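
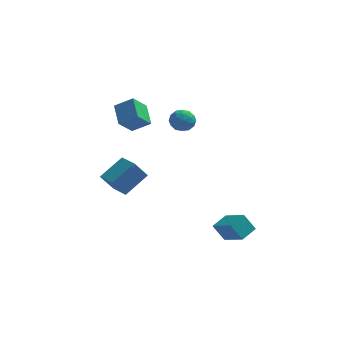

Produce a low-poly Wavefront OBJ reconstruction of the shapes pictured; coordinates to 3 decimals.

v 3.237 -3.315 -2.475
v 3.913 -2.422 -2.137
v 2.135 -2.139 -3.383
v 2.811 -1.246 -3.046
v 3.929 -3.454 -3.494
v 4.605 -2.561 -3.157
v 2.827 -2.278 -4.403
v 3.503 -1.385 -4.065
v -4.18 1.962 -2.795
v -2.992 3.101 -1.73
v -5.08 3.136 -3.046
v -3.892 4.274 -1.981
v -3.428 2.286 -3.979
v -2.24 3.424 -2.914
v -4.328 3.459 -4.23
v -3.14 4.598 -3.165
v -3.764 2.079 2.254
v -4.193 3.388 3.008
v -3.084 2.907 1.204
v -3.513 4.216 1.957
v -2.627 2.044 2.963
v -3.056 3.353 3.716
v -1.947 2.872 1.912
v -2.376 4.181 2.666
v -0.438 2.166 2.912
v 0.271 2.254 3.335
v -0.211 0.846 2.805
v 0.498 0.934 3.228
v -0.23 1.038 3.613
v -0.371 1.854 3.679
v 0.431 1.246 2.461
v 0.29 2.062 2.527
v 0.808 1.685 3.056
v 0.4 1.557 3.768
v -0.34 1.543 2.372
v -0.748 1.415 3.084
v -0.104 2.326 3.133
v 0.164 0.774 3.007
v -0.265 0.835 3.233
v 0.152 0.887 3.482
v -0.481 2.091 3.335
v -0.064 2.143 3.584
v -0.358 1.428 3.747
v 0.124 0.957 2.556
v 0.541 1.009 2.805
v -0.092 2.213 2.658
v 0.325 2.265 2.907
v 0.418 1.672 2.393
v 0.629 2.043 3.218
v 0.763 1.267 3.154
v 0.723 1.451 2.704
v 0.64 1.93 2.743
v 0.389 1.968 3.636
v 0.523 1.192 3.573
v 0.095 1.253 3.799
v 0.012 1.733 3.838
v 0.705 1.633 3.472
v -0.463 1.908 2.567
v -0.329 1.132 2.504
v 0.048 1.367 2.302
v -0.035 1.847 2.341
v -0.703 1.833 2.986
v -0.569 1.057 2.922
v -0.58 1.17 3.397
v -0.663 1.649 3.436
v -0.645 1.467 2.668
f 2 4 1
f 5 2 1
f 1 4 3
f 3 5 1
f 2 8 4
f 6 2 5
f 6 8 2
f 4 8 3
f 7 5 3
f 3 8 7
f 7 6 5
f 8 6 7
f 10 12 9
f 13 10 9
f 9 12 11
f 11 13 9
f 10 16 12
f 14 10 13
f 14 16 10
f 12 16 11
f 15 13 11
f 11 16 15
f 15 14 13
f 16 14 15
f 18 20 17
f 21 18 17
f 17 20 19
f 19 21 17
f 18 24 20
f 22 18 21
f 22 24 18
f 20 24 19
f 23 21 19
f 19 24 23
f 23 22 21
f 24 22 23
f 25 62 41
f 62 36 65
f 41 65 30
f 62 65 41
f 25 41 37
f 41 30 42
f 37 42 26
f 41 42 37
f 25 37 46
f 37 26 47
f 46 47 32
f 37 47 46
f 25 46 58
f 46 32 61
f 58 61 35
f 46 61 58
f 25 58 62
f 58 35 66
f 62 66 36
f 58 66 62
f 26 42 53
f 42 30 56
f 53 56 34
f 42 56 53
f 30 65 43
f 65 36 64
f 43 64 29
f 65 64 43
f 36 66 63
f 66 35 59
f 63 59 27
f 66 59 63
f 35 61 60
f 61 32 48
f 60 48 31
f 61 48 60
f 32 47 52
f 47 26 49
f 52 49 33
f 47 49 52
f 28 54 40
f 54 34 55
f 40 55 29
f 54 55 40
f 28 40 38
f 40 29 39
f 38 39 27
f 40 39 38
f 28 38 45
f 38 27 44
f 45 44 31
f 38 44 45
f 28 45 50
f 45 31 51
f 50 51 33
f 45 51 50
f 28 50 54
f 50 33 57
f 54 57 34
f 50 57 54
f 29 55 43
f 55 34 56
f 43 56 30
f 55 56 43
f 27 39 63
f 39 29 64
f 63 64 36
f 39 64 63
f 31 44 60
f 44 27 59
f 60 59 35
f 44 59 60
f 33 51 52
f 51 31 48
f 52 48 32
f 51 48 52
f 34 57 53
f 57 33 49
f 53 49 26
f 57 49 53



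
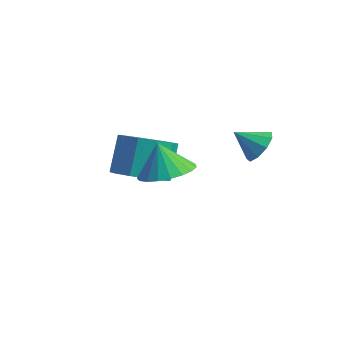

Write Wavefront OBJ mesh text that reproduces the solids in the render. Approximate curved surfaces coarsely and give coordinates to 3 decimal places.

v 0.297 -1.249 -2.979
v 1.031 -1.733 -2.388
v 0.697 -0.775 -1.189
v -0.037 -0.291 -1.781
v 1.32 -1.237 -2.703
v 0.987 -0.28 -1.505
v 1.219 -0.746 -3.125
v 0.885 0.212 -1.926
v 0.765 -0.446 -3.49
v 0.431 0.511 -2.292
v 0.132 -0.454 -3.661
v -0.202 0.504 -2.462
v -0.437 -0.765 -3.571
v -0.771 0.193 -2.372
v -0.727 -1.26 -3.255
v -1.06 -0.303 -2.057
v -0.625 -1.752 -2.834
v -0.959 -0.794 -1.635
v -0.171 -2.051 -2.468
v -0.505 -1.094 -1.27
v 0.462 -2.044 -2.298
v 0.128 -1.086 -1.099
v 2.23 -2.372 -0.967
v 3.075 -2.68 -0.487
v 1.69 -2.148 0.127
v 3.148 -2.265 -0.536
v 3.062 -1.868 -0.66
v 2.832 -1.559 -0.837
v 2.498 -1.39 -1.036
v 2.117 -1.391 -1.223
v 1.756 -1.562 -1.366
v 1.477 -1.872 -1.44
v 1.328 -2.269 -1.433
v 1.335 -2.684 -1.344
v 1.497 -3.045 -1.191
v 1.785 -3.289 -0.998
v 2.15 -3.375 -0.801
v 2.529 -3.288 -0.632
v 2.857 -3.042 -0.521
v 4.12 0.334 -0.604
v 4.526 0.45 -0.034
v 3.32 -0.054 0.044
v 4.258 0.843 -0.129
v 3.925 0.998 -0.447
v 3.683 0.842 -0.838
v 3.646 0.449 -1.12
v 3.83 0.001 -1.16
v 4.15 -0.291 -0.941
v 4.456 -0.29 -0.563
v 4.604 0.002 -0.205
f 2 1 5
f 2 5 3
f 3 5 6
f 3 6 4
f 5 1 7
f 5 7 6
f 6 7 8
f 6 8 4
f 7 1 9
f 7 9 8
f 8 9 10
f 8 10 4
f 9 1 11
f 9 11 10
f 10 11 12
f 10 12 4
f 11 1 13
f 11 13 12
f 12 13 14
f 12 14 4
f 13 1 15
f 13 15 14
f 14 15 16
f 14 16 4
f 15 1 17
f 15 17 16
f 16 17 18
f 16 18 4
f 17 1 19
f 17 19 18
f 18 19 20
f 18 20 4
f 19 1 21
f 19 21 20
f 20 21 22
f 20 22 4
f 21 1 2
f 21 2 22
f 22 2 3
f 22 3 4
f 24 23 26
f 24 26 25
f 26 23 27
f 26 27 25
f 27 23 28
f 27 28 25
f 28 23 29
f 28 29 25
f 29 23 30
f 29 30 25
f 30 23 31
f 30 31 25
f 31 23 32
f 31 32 25
f 32 23 33
f 32 33 25
f 33 23 34
f 33 34 25
f 34 23 35
f 34 35 25
f 35 23 36
f 35 36 25
f 36 23 37
f 36 37 25
f 37 23 38
f 37 38 25
f 38 23 39
f 38 39 25
f 39 23 24
f 39 24 25
f 41 40 43
f 41 43 42
f 43 40 44
f 43 44 42
f 44 40 45
f 44 45 42
f 45 40 46
f 45 46 42
f 46 40 47
f 46 47 42
f 47 40 48
f 47 48 42
f 48 40 49
f 48 49 42
f 49 40 50
f 49 50 42
f 50 40 41
f 50 41 42



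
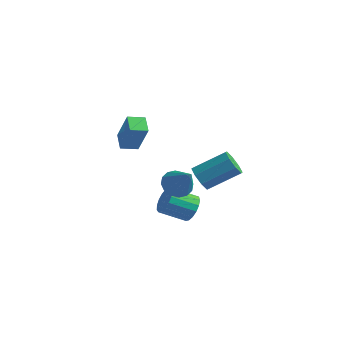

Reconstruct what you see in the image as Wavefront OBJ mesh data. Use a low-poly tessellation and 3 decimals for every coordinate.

v 2.242 0.315 -3.838
v 2.767 0.118 -3.325
v 1.803 -0.692 -2.649
v 1.278 -0.495 -3.162
v 2.616 0.417 -3.184
v 1.651 -0.393 -2.508
v 2.378 0.692 -3.193
v 1.413 -0.118 -2.516
v 2.11 0.881 -3.349
v 1.145 0.071 -2.673
v 1.872 0.941 -3.618
v 0.907 0.131 -2.941
v 1.719 0.857 -3.937
v 0.754 0.047 -3.26
v 1.685 0.649 -4.233
v 0.721 -0.162 -3.557
v 1.78 0.364 -4.439
v 0.815 -0.446 -3.763
v 1.98 0.068 -4.508
v 1.016 -0.742 -3.831
v 2.241 -0.171 -4.422
v 1.276 -0.981 -3.746
v 2.502 -0.299 -4.204
v 1.537 -1.109 -3.527
v 2.703 -0.286 -3.901
v 1.738 -1.096 -3.225
v 2.799 -0.136 -3.584
v 1.834 -0.946 -2.908
v 0.755 3.163 -3.907
v 1.367 2.863 -4.286
v 2.537 4.017 -3.313
v 1.925 4.317 -2.933
v 1.134 3.335 -4.566
v 2.304 4.49 -3.593
v 0.679 3.707 -4.46
v 1.849 4.861 -3.487
v 0.268 3.76 -4.03
v 1.438 4.914 -3.056
v 0.143 3.463 -3.527
v 1.313 4.617 -2.554
v 0.376 2.99 -3.247
v 1.546 4.145 -2.274
v 0.831 2.619 -3.353
v 2.001 3.773 -2.38
v 1.242 2.566 -3.784
v 2.412 3.72 -2.81
v -1.812 0.277 -1.213
v -1.094 0.112 0.385
v -2.453 0.928 -0.859
v -1.736 0.763 0.74
v -1.244 0.937 -1.4
v -0.527 0.772 0.199
v -1.886 1.588 -1.045
v -1.168 1.423 0.553
v 3.126 -2.129 -0.489
v 3.535 -2.564 -0.975
v 4.174 -2.551 0.769
v 3.703 -2.202 -0.994
v 3.716 -1.822 -0.877
v 3.571 -1.523 -0.656
v 3.306 -1.387 -0.39
v 2.994 -1.45 -0.151
v 2.717 -1.695 -0.002
v 2.549 -2.056 0.016
v 2.537 -2.437 -0.101
v 2.682 -2.736 -0.321
v 2.946 -2.871 -0.587
v 3.258 -2.809 -0.826
f 2 1 5
f 2 5 3
f 3 5 6
f 3 6 4
f 5 1 7
f 5 7 6
f 6 7 8
f 6 8 4
f 7 1 9
f 7 9 8
f 8 9 10
f 8 10 4
f 9 1 11
f 9 11 10
f 10 11 12
f 10 12 4
f 11 1 13
f 11 13 12
f 12 13 14
f 12 14 4
f 13 1 15
f 13 15 14
f 14 15 16
f 14 16 4
f 15 1 17
f 15 17 16
f 16 17 18
f 16 18 4
f 17 1 19
f 17 19 18
f 18 19 20
f 18 20 4
f 19 1 21
f 19 21 20
f 20 21 22
f 20 22 4
f 21 1 23
f 21 23 22
f 22 23 24
f 22 24 4
f 23 1 25
f 23 25 24
f 24 25 26
f 24 26 4
f 25 1 27
f 25 27 26
f 26 27 28
f 26 28 4
f 27 1 2
f 27 2 28
f 28 2 3
f 28 3 4
f 30 29 33
f 30 33 31
f 31 33 34
f 31 34 32
f 33 29 35
f 33 35 34
f 34 35 36
f 34 36 32
f 35 29 37
f 35 37 36
f 36 37 38
f 36 38 32
f 37 29 39
f 37 39 38
f 38 39 40
f 38 40 32
f 39 29 41
f 39 41 40
f 40 41 42
f 40 42 32
f 41 29 43
f 41 43 42
f 42 43 44
f 42 44 32
f 43 29 45
f 43 45 44
f 44 45 46
f 44 46 32
f 45 29 30
f 45 30 46
f 46 30 31
f 46 31 32
f 48 50 47
f 51 48 47
f 47 50 49
f 49 51 47
f 48 54 50
f 52 48 51
f 52 54 48
f 50 54 49
f 53 51 49
f 49 54 53
f 53 52 51
f 54 52 53
f 56 55 58
f 56 58 57
f 58 55 59
f 58 59 57
f 59 55 60
f 59 60 57
f 60 55 61
f 60 61 57
f 61 55 62
f 61 62 57
f 62 55 63
f 62 63 57
f 63 55 64
f 63 64 57
f 64 55 65
f 64 65 57
f 65 55 66
f 65 66 57
f 66 55 67
f 66 67 57
f 67 55 68
f 67 68 57
f 68 55 56
f 68 56 57



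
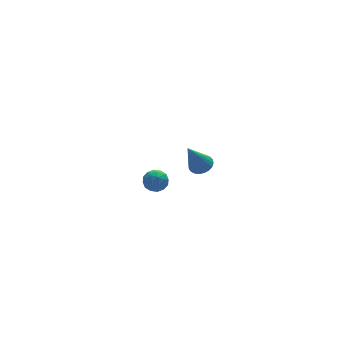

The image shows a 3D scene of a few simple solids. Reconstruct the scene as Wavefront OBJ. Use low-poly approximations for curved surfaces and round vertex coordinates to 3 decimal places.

v 0.407 -3.277 3.07
v 0.962 -3.158 3.365
v -0.407 -3.543 4.71
v 0.864 -2.929 3.353
v 0.695 -2.753 3.298
v 0.483 -2.657 3.208
v 0.259 -2.655 3.097
v 0.058 -2.748 2.982
v -0.09 -2.922 2.881
v -0.163 -3.149 2.808
v -0.148 -3.396 2.775
v -0.049 -3.625 2.787
v 0.119 -3.801 2.842
v 0.331 -3.898 2.932
v 0.555 -3.9 3.043
v 0.756 -3.807 3.158
v 0.904 -3.633 3.259
v 0.977 -3.406 3.332
v 0.405 3.61 -2.627
v 1.013 3.65 -3.04
v 0.267 2.47 -2.94
v 0.875 2.51 -3.353
v 0.926 2.539 -2.62
v 1.011 3.244 -2.426
v 0.269 2.876 -3.554
v 0.354 3.581 -3.36
v 0.929 3.196 -3.613
v 1.335 2.989 -3.036
v -0.055 3.131 -2.944
v 0.351 2.924 -2.367
v 0.721 3.73 -2.806
v 0.559 2.39 -3.174
v 0.589 2.407 -2.743
v 0.946 2.431 -2.986
v 0.72 3.492 -2.445
v 1.077 3.515 -2.688
v 1.026 2.862 -2.441
v 0.203 2.605 -3.292
v 0.56 2.628 -3.535
v 0.334 3.689 -2.994
v 0.691 3.713 -3.237
v 0.254 3.258 -3.539
v 1.029 3.487 -3.385
v 0.948 2.817 -3.57
v 0.591 3.032 -3.688
v 0.641 3.446 -3.574
v 1.268 3.365 -3.046
v 1.187 2.695 -3.23
v 1.217 2.712 -2.799
v 1.267 3.126 -2.685
v 1.218 3.098 -3.383
v 0.093 3.425 -2.75
v 0.012 2.755 -2.934
v 0.013 2.994 -3.295
v 0.063 3.408 -3.181
v 0.332 3.303 -2.41
v 0.251 2.633 -2.595
v 0.639 2.674 -2.406
v 0.689 3.088 -2.292
v 0.062 3.022 -2.597
f 2 1 4
f 2 4 3
f 4 1 5
f 4 5 3
f 5 1 6
f 5 6 3
f 6 1 7
f 6 7 3
f 7 1 8
f 7 8 3
f 8 1 9
f 8 9 3
f 9 1 10
f 9 10 3
f 10 1 11
f 10 11 3
f 11 1 12
f 11 12 3
f 12 1 13
f 12 13 3
f 13 1 14
f 13 14 3
f 14 1 15
f 14 15 3
f 15 1 16
f 15 16 3
f 16 1 17
f 16 17 3
f 17 1 18
f 17 18 3
f 18 1 2
f 18 2 3
f 19 56 35
f 56 30 59
f 35 59 24
f 56 59 35
f 19 35 31
f 35 24 36
f 31 36 20
f 35 36 31
f 19 31 40
f 31 20 41
f 40 41 26
f 31 41 40
f 19 40 52
f 40 26 55
f 52 55 29
f 40 55 52
f 19 52 56
f 52 29 60
f 56 60 30
f 52 60 56
f 20 36 47
f 36 24 50
f 47 50 28
f 36 50 47
f 24 59 37
f 59 30 58
f 37 58 23
f 59 58 37
f 30 60 57
f 60 29 53
f 57 53 21
f 60 53 57
f 29 55 54
f 55 26 42
f 54 42 25
f 55 42 54
f 26 41 46
f 41 20 43
f 46 43 27
f 41 43 46
f 22 48 34
f 48 28 49
f 34 49 23
f 48 49 34
f 22 34 32
f 34 23 33
f 32 33 21
f 34 33 32
f 22 32 39
f 32 21 38
f 39 38 25
f 32 38 39
f 22 39 44
f 39 25 45
f 44 45 27
f 39 45 44
f 22 44 48
f 44 27 51
f 48 51 28
f 44 51 48
f 23 49 37
f 49 28 50
f 37 50 24
f 49 50 37
f 21 33 57
f 33 23 58
f 57 58 30
f 33 58 57
f 25 38 54
f 38 21 53
f 54 53 29
f 38 53 54
f 27 45 46
f 45 25 42
f 46 42 26
f 45 42 46
f 28 51 47
f 51 27 43
f 47 43 20
f 51 43 47



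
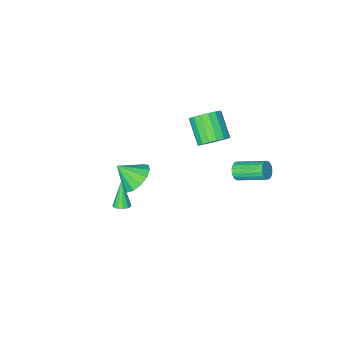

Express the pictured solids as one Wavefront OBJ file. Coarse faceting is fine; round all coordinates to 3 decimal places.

v -3.436 2.361 -2.619
v -3.048 2.402 -2.15
v -4.137 3.82 -1.372
v -4.524 3.779 -1.841
v -2.945 2.578 -2.328
v -4.034 3.997 -1.551
v -2.94 2.712 -2.565
v -4.029 4.13 -1.788
v -3.032 2.776 -2.812
v -4.121 4.195 -2.035
v -3.205 2.758 -3.02
v -4.294 4.176 -2.243
v -3.423 2.661 -3.149
v -4.512 4.08 -2.372
v -3.644 2.505 -3.173
v -4.733 3.923 -2.396
v -3.823 2.32 -3.088
v -4.912 3.738 -2.31
v -3.926 2.143 -2.909
v -5.015 3.562 -2.132
v -3.931 2.01 -2.672
v -5.02 3.428 -1.895
v -3.839 1.945 -2.425
v -4.928 3.364 -1.648
v -3.666 1.964 -2.217
v -4.755 3.382 -1.44
v -3.448 2.06 -2.088
v -4.537 3.479 -1.311
v -3.227 2.217 -2.064
v -4.316 3.635 -1.287
v 3.944 2.027 -1.889
v 4.384 1.749 -1.896
v 3.516 1.313 -0.351
v 4.447 2.001 -1.761
v 4.352 2.262 -1.667
v 4.126 2.448 -1.644
v 3.843 2.5 -1.698
v 3.592 2.402 -1.813
v 3.453 2.186 -1.953
v 3.47 1.918 -2.072
v 3.637 1.686 -2.133
v 3.902 1.562 -2.117
v 4.18 1.585 -2.029
v 1.878 0.151 -2.271
v 2.683 0.059 -3.001
v 2.722 -0.571 -1.249
v 2.777 0.589 -2.705
v 2.586 0.979 -2.271
v 2.17 1.107 -1.838
v 1.662 0.931 -1.542
v 1.222 0.508 -1.478
v 0.99 -0.029 -1.666
v 1.04 -0.509 -2.046
v 1.356 -0.779 -2.497
v 1.838 -0.754 -2.878
v 2.333 -0.442 -3.065
v -3.649 -0.376 -2.388
v -2.768 -0.231 -1.983
v -3.071 -1.68 -0.807
v -3.951 -1.824 -1.212
v -3.055 0.037 -1.726
v -3.358 -1.412 -0.551
v -3.478 0.211 -1.621
v -3.781 -1.238 -0.446
v -3.94 0.25 -1.692
v -4.243 -1.199 -0.516
v -4.336 0.146 -1.922
v -4.638 -1.303 -0.746
v -4.574 -0.078 -2.259
v -4.876 -1.527 -1.083
v -4.6 -0.37 -2.625
v -4.902 -1.818 -1.449
v -4.408 -0.663 -2.937
v -4.71 -2.112 -1.761
v -4.042 -0.89 -3.123
v -4.345 -2.339 -1.948
v -3.587 -1 -3.141
v -3.889 -2.448 -1.965
v -3.145 -0.966 -2.986
v -3.447 -2.415 -1.811
v -2.819 -0.797 -2.694
v -3.121 -2.246 -1.519
v -2.683 -0.532 -2.332
v -2.985 -1.981 -1.157
f 2 1 5
f 2 5 3
f 3 5 6
f 3 6 4
f 5 1 7
f 5 7 6
f 6 7 8
f 6 8 4
f 7 1 9
f 7 9 8
f 8 9 10
f 8 10 4
f 9 1 11
f 9 11 10
f 10 11 12
f 10 12 4
f 11 1 13
f 11 13 12
f 12 13 14
f 12 14 4
f 13 1 15
f 13 15 14
f 14 15 16
f 14 16 4
f 15 1 17
f 15 17 16
f 16 17 18
f 16 18 4
f 17 1 19
f 17 19 18
f 18 19 20
f 18 20 4
f 19 1 21
f 19 21 20
f 20 21 22
f 20 22 4
f 21 1 23
f 21 23 22
f 22 23 24
f 22 24 4
f 23 1 25
f 23 25 24
f 24 25 26
f 24 26 4
f 25 1 27
f 25 27 26
f 26 27 28
f 26 28 4
f 27 1 29
f 27 29 28
f 28 29 30
f 28 30 4
f 29 1 2
f 29 2 30
f 30 2 3
f 30 3 4
f 32 31 34
f 32 34 33
f 34 31 35
f 34 35 33
f 35 31 36
f 35 36 33
f 36 31 37
f 36 37 33
f 37 31 38
f 37 38 33
f 38 31 39
f 38 39 33
f 39 31 40
f 39 40 33
f 40 31 41
f 40 41 33
f 41 31 42
f 41 42 33
f 42 31 43
f 42 43 33
f 43 31 32
f 43 32 33
f 45 44 47
f 45 47 46
f 47 44 48
f 47 48 46
f 48 44 49
f 48 49 46
f 49 44 50
f 49 50 46
f 50 44 51
f 50 51 46
f 51 44 52
f 51 52 46
f 52 44 53
f 52 53 46
f 53 44 54
f 53 54 46
f 54 44 55
f 54 55 46
f 55 44 56
f 55 56 46
f 56 44 45
f 56 45 46
f 58 57 61
f 58 61 59
f 59 61 62
f 59 62 60
f 61 57 63
f 61 63 62
f 62 63 64
f 62 64 60
f 63 57 65
f 63 65 64
f 64 65 66
f 64 66 60
f 65 57 67
f 65 67 66
f 66 67 68
f 66 68 60
f 67 57 69
f 67 69 68
f 68 69 70
f 68 70 60
f 69 57 71
f 69 71 70
f 70 71 72
f 70 72 60
f 71 57 73
f 71 73 72
f 72 73 74
f 72 74 60
f 73 57 75
f 73 75 74
f 74 75 76
f 74 76 60
f 75 57 77
f 75 77 76
f 76 77 78
f 76 78 60
f 77 57 79
f 77 79 78
f 78 79 80
f 78 80 60
f 79 57 81
f 79 81 80
f 80 81 82
f 80 82 60
f 81 57 83
f 81 83 82
f 82 83 84
f 82 84 60
f 83 57 58
f 83 58 84
f 84 58 59
f 84 59 60



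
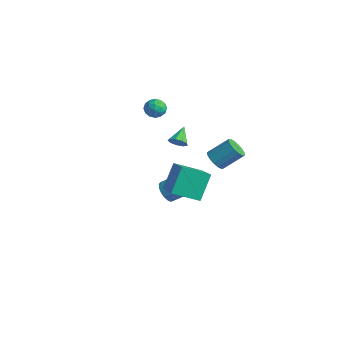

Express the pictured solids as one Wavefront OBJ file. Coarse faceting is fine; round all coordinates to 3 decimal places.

v -0.215 -0.357 -2.01
v 0.407 -0.504 -2.458
v 1.556 0.749 -1.278
v 0.935 0.897 -0.83
v 0.248 -0.207 -2.62
v 1.397 1.046 -1.439
v -0.016 0.056 -2.642
v 1.133 1.309 -1.461
v -0.326 0.224 -2.519
v 0.823 1.478 -1.338
v -0.61 0.259 -2.28
v 0.539 1.513 -1.099
v -0.804 0.153 -1.978
v 0.345 1.407 -0.798
v -0.862 -0.069 -1.685
v 0.287 1.184 -0.504
v -0.773 -0.358 -1.466
v 0.376 0.896 -0.285
v -0.555 -0.646 -1.371
v 0.594 0.607 -0.191
v -0.26 -0.868 -1.423
v 0.889 0.385 -0.243
v 0.046 -0.973 -1.61
v 1.195 0.28 -0.429
v 0.293 -0.937 -1.888
v 1.442 0.317 -0.707
v 0.423 -0.767 -2.194
v 1.572 0.486 -1.014
v -2.173 2.104 0.216
v -1.772 2.533 -0.039
v -2.727 3.056 0.944
v -2.136 2.506 -0.281
v -2.518 2.291 -0.29
v -2.738 1.989 -0.063
v -2.694 1.741 0.295
v -2.406 1.662 0.616
v -2.009 1.791 0.749
v -1.689 2.066 0.633
v -1.596 2.359 0.322
v 2.753 -2.969 1.274
v 2.377 -1.895 2.77
v 3.723 -1.662 0.579
v 3.347 -0.588 2.075
v 4.393 -3.692 2.205
v 4.017 -2.618 3.701
v 5.363 -2.385 1.51
v 4.987 -1.311 3.006
v 1.735 1.757 0.959
v 2.257 1.933 0.45
v 2.907 3.019 1.492
v 2.385 2.843 2.001
v 1.962 2.177 0.38
v 2.612 3.263 1.423
v 1.607 2.307 0.465
v 2.257 3.393 1.508
v 1.286 2.291 0.683
v 1.936 3.377 1.726
v 1.085 2.131 0.974
v 1.735 3.217 2.017
v 1.058 1.871 1.262
v 1.709 2.957 2.304
v 1.213 1.581 1.468
v 1.863 2.667 2.51
v 1.508 1.337 1.537
v 2.158 2.423 2.58
v 1.863 1.207 1.452
v 2.513 2.293 2.495
v 2.184 1.223 1.234
v 2.834 2.309 2.277
v 2.385 1.383 0.943
v 3.035 2.469 1.986
v 2.411 1.643 0.656
v 3.062 2.729 1.698
v -3.388 1.763 2.073
v -3.076 1.506 2.7
v -4.464 1.794 2.62
v -4.152 1.537 3.247
v -3.995 2.227 3.008
v -3.33 2.207 2.67
v -4.21 1.093 2.65
v -3.545 1.073 2.312
v -3.584 1.092 3.057
v -3.451 1.792 3.278
v -4.089 1.508 2.042
v -3.956 2.208 2.263
v -3.137 1.631 2.338
v -4.403 1.669 2.982
v -4.31 2.074 2.841
v -4.127 1.923 3.21
v -3.286 2.044 2.32
v -3.103 1.893 2.689
v -3.644 2.316 2.87
v -4.437 1.407 2.631
v -4.254 1.256 3
v -3.413 1.377 2.11
v -3.23 1.226 2.479
v -3.896 0.984 2.45
v -3.253 1.237 2.917
v -3.886 1.256 3.239
v -3.92 0.994 2.888
v -3.529 0.983 2.689
v -3.175 1.649 3.047
v -3.808 1.667 3.369
v -3.715 2.073 3.228
v -3.324 2.061 3.029
v -3.474 1.405 3.257
v -3.732 1.633 1.951
v -4.365 1.651 2.273
v -4.216 1.239 2.291
v -3.825 1.227 2.092
v -3.654 2.044 2.081
v -4.287 2.063 2.403
v -4.011 2.317 2.631
v -3.62 2.306 2.432
v -4.066 1.895 2.063
f 2 1 5
f 2 5 3
f 3 5 6
f 3 6 4
f 5 1 7
f 5 7 6
f 6 7 8
f 6 8 4
f 7 1 9
f 7 9 8
f 8 9 10
f 8 10 4
f 9 1 11
f 9 11 10
f 10 11 12
f 10 12 4
f 11 1 13
f 11 13 12
f 12 13 14
f 12 14 4
f 13 1 15
f 13 15 14
f 14 15 16
f 14 16 4
f 15 1 17
f 15 17 16
f 16 17 18
f 16 18 4
f 17 1 19
f 17 19 18
f 18 19 20
f 18 20 4
f 19 1 21
f 19 21 20
f 20 21 22
f 20 22 4
f 21 1 23
f 21 23 22
f 22 23 24
f 22 24 4
f 23 1 25
f 23 25 24
f 24 25 26
f 24 26 4
f 25 1 27
f 25 27 26
f 26 27 28
f 26 28 4
f 27 1 2
f 27 2 28
f 28 2 3
f 28 3 4
f 30 29 32
f 30 32 31
f 32 29 33
f 32 33 31
f 33 29 34
f 33 34 31
f 34 29 35
f 34 35 31
f 35 29 36
f 35 36 31
f 36 29 37
f 36 37 31
f 37 29 38
f 37 38 31
f 38 29 39
f 38 39 31
f 39 29 30
f 39 30 31
f 41 43 40
f 44 41 40
f 40 43 42
f 42 44 40
f 41 47 43
f 45 41 44
f 45 47 41
f 43 47 42
f 46 44 42
f 42 47 46
f 46 45 44
f 47 45 46
f 49 48 52
f 49 52 50
f 50 52 53
f 50 53 51
f 52 48 54
f 52 54 53
f 53 54 55
f 53 55 51
f 54 48 56
f 54 56 55
f 55 56 57
f 55 57 51
f 56 48 58
f 56 58 57
f 57 58 59
f 57 59 51
f 58 48 60
f 58 60 59
f 59 60 61
f 59 61 51
f 60 48 62
f 60 62 61
f 61 62 63
f 61 63 51
f 62 48 64
f 62 64 63
f 63 64 65
f 63 65 51
f 64 48 66
f 64 66 65
f 65 66 67
f 65 67 51
f 66 48 68
f 66 68 67
f 67 68 69
f 67 69 51
f 68 48 70
f 68 70 69
f 69 70 71
f 69 71 51
f 70 48 72
f 70 72 71
f 71 72 73
f 71 73 51
f 72 48 49
f 72 49 73
f 73 49 50
f 73 50 51
f 74 111 90
f 111 85 114
f 90 114 79
f 111 114 90
f 74 90 86
f 90 79 91
f 86 91 75
f 90 91 86
f 74 86 95
f 86 75 96
f 95 96 81
f 86 96 95
f 74 95 107
f 95 81 110
f 107 110 84
f 95 110 107
f 74 107 111
f 107 84 115
f 111 115 85
f 107 115 111
f 75 91 102
f 91 79 105
f 102 105 83
f 91 105 102
f 79 114 92
f 114 85 113
f 92 113 78
f 114 113 92
f 85 115 112
f 115 84 108
f 112 108 76
f 115 108 112
f 84 110 109
f 110 81 97
f 109 97 80
f 110 97 109
f 81 96 101
f 96 75 98
f 101 98 82
f 96 98 101
f 77 103 89
f 103 83 104
f 89 104 78
f 103 104 89
f 77 89 87
f 89 78 88
f 87 88 76
f 89 88 87
f 77 87 94
f 87 76 93
f 94 93 80
f 87 93 94
f 77 94 99
f 94 80 100
f 99 100 82
f 94 100 99
f 77 99 103
f 99 82 106
f 103 106 83
f 99 106 103
f 78 104 92
f 104 83 105
f 92 105 79
f 104 105 92
f 76 88 112
f 88 78 113
f 112 113 85
f 88 113 112
f 80 93 109
f 93 76 108
f 109 108 84
f 93 108 109
f 82 100 101
f 100 80 97
f 101 97 81
f 100 97 101
f 83 106 102
f 106 82 98
f 102 98 75
f 106 98 102



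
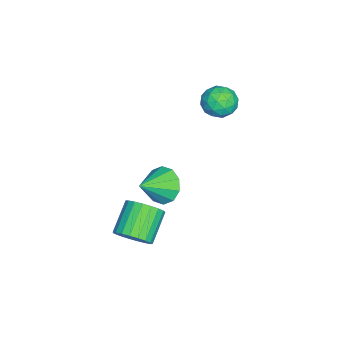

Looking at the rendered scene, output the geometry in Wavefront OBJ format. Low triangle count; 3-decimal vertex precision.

v 1.215 0.368 -0.944
v 1.924 0.565 -1.693
v 2.385 -0.468 -0.056
v 1.945 1.051 -1.264
v 1.688 1.276 -0.712
v 1.249 1.154 -0.25
v 0.798 0.732 -0.052
v 0.506 0.171 -0.195
v 0.485 -0.316 -0.625
v 0.742 -0.541 -1.176
v 1.181 -0.419 -1.639
v 1.632 0.003 -1.836
v -2.603 2.793 2.527
v -1.793 3.234 2.782
v -2.067 1.466 3.118
v -1.257 1.907 3.373
v -2.077 2.119 3.818
v -2.408 2.939 3.453
v -1.452 1.761 2.447
v -1.783 2.581 2.082
v -1.081 2.596 2.732
v -1.467 2.817 3.579
v -2.393 1.883 2.321
v -2.779 2.104 3.168
v -2.245 3.13 2.603
v -1.615 1.57 3.297
v -2.097 1.695 3.559
v -1.621 1.954 3.708
v -2.607 2.957 2.997
v -2.13 3.216 3.147
v -2.297 2.56 3.756
v -1.73 1.484 2.753
v -1.253 1.743 2.903
v -2.239 2.746 2.192
v -1.763 3.005 2.341
v -1.563 2.14 2.144
v -1.351 3.014 2.723
v -1.035 2.234 3.07
v -1.15 2.148 2.526
v -1.345 2.63 2.312
v -1.577 3.144 3.221
v -1.262 2.364 3.568
v -1.744 2.489 3.83
v -1.939 2.971 3.615
v -1.159 2.769 3.192
v -2.598 2.336 2.332
v -2.283 1.556 2.679
v -1.921 1.729 2.285
v -2.116 2.211 2.07
v -2.825 2.466 2.83
v -2.509 1.686 3.177
v -2.515 2.07 3.588
v -2.71 2.552 3.374
v -2.701 1.931 2.708
v 3.313 -0.577 -3.183
v 3.771 0.16 -2.729
v 2.306 0.415 -1.662
v 1.847 -0.323 -2.117
v 3.583 0.353 -3.034
v 2.118 0.608 -1.968
v 3.347 0.385 -3.365
v 1.882 0.64 -2.299
v 3.106 0.251 -3.665
v 1.641 0.505 -2.598
v 2.9 -0.027 -3.881
v 1.435 0.228 -2.815
v 2.766 -0.399 -3.977
v 1.301 -0.145 -2.91
v 2.726 -0.803 -3.935
v 1.261 -0.548 -2.869
v 2.788 -1.167 -3.764
v 1.322 -0.912 -2.697
v 2.94 -1.43 -3.492
v 1.475 -1.175 -2.425
v 3.157 -1.545 -3.166
v 1.692 -1.29 -2.1
v 3.4 -1.493 -2.844
v 1.935 -1.238 -1.777
v 3.629 -1.282 -2.58
v 2.164 -1.027 -1.514
v 3.803 -0.95 -2.421
v 2.338 -0.695 -1.354
v 3.892 -0.553 -2.393
v 2.427 -0.298 -1.327
v 3.881 -0.161 -2.502
v 2.416 0.094 -1.436
f 2 1 4
f 2 4 3
f 4 1 5
f 4 5 3
f 5 1 6
f 5 6 3
f 6 1 7
f 6 7 3
f 7 1 8
f 7 8 3
f 8 1 9
f 8 9 3
f 9 1 10
f 9 10 3
f 10 1 11
f 10 11 3
f 11 1 12
f 11 12 3
f 12 1 2
f 12 2 3
f 13 50 29
f 50 24 53
f 29 53 18
f 50 53 29
f 13 29 25
f 29 18 30
f 25 30 14
f 29 30 25
f 13 25 34
f 25 14 35
f 34 35 20
f 25 35 34
f 13 34 46
f 34 20 49
f 46 49 23
f 34 49 46
f 13 46 50
f 46 23 54
f 50 54 24
f 46 54 50
f 14 30 41
f 30 18 44
f 41 44 22
f 30 44 41
f 18 53 31
f 53 24 52
f 31 52 17
f 53 52 31
f 24 54 51
f 54 23 47
f 51 47 15
f 54 47 51
f 23 49 48
f 49 20 36
f 48 36 19
f 49 36 48
f 20 35 40
f 35 14 37
f 40 37 21
f 35 37 40
f 16 42 28
f 42 22 43
f 28 43 17
f 42 43 28
f 16 28 26
f 28 17 27
f 26 27 15
f 28 27 26
f 16 26 33
f 26 15 32
f 33 32 19
f 26 32 33
f 16 33 38
f 33 19 39
f 38 39 21
f 33 39 38
f 16 38 42
f 38 21 45
f 42 45 22
f 38 45 42
f 17 43 31
f 43 22 44
f 31 44 18
f 43 44 31
f 15 27 51
f 27 17 52
f 51 52 24
f 27 52 51
f 19 32 48
f 32 15 47
f 48 47 23
f 32 47 48
f 21 39 40
f 39 19 36
f 40 36 20
f 39 36 40
f 22 45 41
f 45 21 37
f 41 37 14
f 45 37 41
f 56 55 59
f 56 59 57
f 57 59 60
f 57 60 58
f 59 55 61
f 59 61 60
f 60 61 62
f 60 62 58
f 61 55 63
f 61 63 62
f 62 63 64
f 62 64 58
f 63 55 65
f 63 65 64
f 64 65 66
f 64 66 58
f 65 55 67
f 65 67 66
f 66 67 68
f 66 68 58
f 67 55 69
f 67 69 68
f 68 69 70
f 68 70 58
f 69 55 71
f 69 71 70
f 70 71 72
f 70 72 58
f 71 55 73
f 71 73 72
f 72 73 74
f 72 74 58
f 73 55 75
f 73 75 74
f 74 75 76
f 74 76 58
f 75 55 77
f 75 77 76
f 76 77 78
f 76 78 58
f 77 55 79
f 77 79 78
f 78 79 80
f 78 80 58
f 79 55 81
f 79 81 80
f 80 81 82
f 80 82 58
f 81 55 83
f 81 83 82
f 82 83 84
f 82 84 58
f 83 55 85
f 83 85 84
f 84 85 86
f 84 86 58
f 85 55 56
f 85 56 86
f 86 56 57
f 86 57 58



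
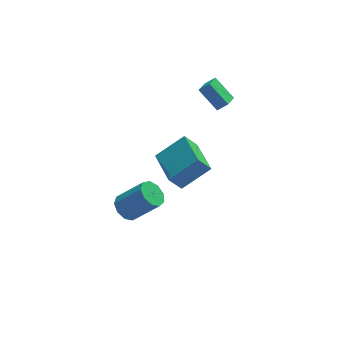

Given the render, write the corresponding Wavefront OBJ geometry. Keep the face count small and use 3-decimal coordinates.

v -4.224 -2.788 -0.875
v -3.582 -2.492 -1.365
v -2.214 -2.957 0.146
v -2.856 -3.252 0.635
v -3.799 -2.057 -1.034
v -2.432 -2.521 0.476
v -4.216 -1.964 -0.629
v -2.848 -2.429 0.882
v -4.635 -2.256 -0.339
v -3.268 -2.721 1.172
v -4.863 -2.797 -0.3
v -3.495 -3.262 1.211
v -4.791 -3.334 -0.53
v -3.424 -3.799 0.981
v -4.454 -3.615 -0.922
v -3.086 -4.08 0.589
v -4.009 -3.509 -1.292
v -2.642 -3.974 0.219
v -3.664 -3.065 -1.467
v -2.297 -3.53 0.044
v -2.965 0.519 -3.619
v -2.567 0.276 -3.929
v -3.017 -1.603 -3.031
v -3.415 -1.359 -2.721
v -2.418 0.419 -3.554
v -2.868 -1.459 -2.655
v -2.589 0.622 -3.217
v -3.039 -1.257 -2.318
v -2.981 0.764 -3.116
v -3.431 -1.114 -2.217
v -3.363 0.763 -3.309
v -3.813 -1.116 -2.411
v -3.512 0.619 -3.685
v -3.962 -1.259 -2.786
v -3.341 0.417 -4.022
v -3.791 -1.462 -3.123
v -2.949 0.274 -4.123
v -3.399 -1.604 -3.224
v -2.269 -4.577 3.165
v -0.653 -4.344 4.32
v -2.536 -2.415 3.103
v -0.92 -2.182 4.259
v -1.56 -4.518 2.161
v 0.056 -4.285 3.317
v -1.827 -2.356 2.1
v -0.211 -2.123 3.255
v 2.06 0.418 3.879
v 1.24 1.378 4.942
v 1.494 0.544 3.328
v 0.673 1.503 4.391
v 2.587 1.257 3.529
v 1.766 2.216 4.592
v 2.02 1.382 2.978
v 1.2 2.342 4.041
f 2 1 5
f 2 5 3
f 3 5 6
f 3 6 4
f 5 1 7
f 5 7 6
f 6 7 8
f 6 8 4
f 7 1 9
f 7 9 8
f 8 9 10
f 8 10 4
f 9 1 11
f 9 11 10
f 10 11 12
f 10 12 4
f 11 1 13
f 11 13 12
f 12 13 14
f 12 14 4
f 13 1 15
f 13 15 14
f 14 15 16
f 14 16 4
f 15 1 17
f 15 17 16
f 16 17 18
f 16 18 4
f 17 1 19
f 17 19 18
f 18 19 20
f 18 20 4
f 19 1 2
f 19 2 20
f 20 2 3
f 20 3 4
f 22 21 25
f 22 25 23
f 23 25 26
f 23 26 24
f 25 21 27
f 25 27 26
f 26 27 28
f 26 28 24
f 27 21 29
f 27 29 28
f 28 29 30
f 28 30 24
f 29 21 31
f 29 31 30
f 30 31 32
f 30 32 24
f 31 21 33
f 31 33 32
f 32 33 34
f 32 34 24
f 33 21 35
f 33 35 34
f 34 35 36
f 34 36 24
f 35 21 37
f 35 37 36
f 36 37 38
f 36 38 24
f 37 21 22
f 37 22 38
f 38 22 23
f 38 23 24
f 40 42 39
f 43 40 39
f 39 42 41
f 41 43 39
f 40 46 42
f 44 40 43
f 44 46 40
f 42 46 41
f 45 43 41
f 41 46 45
f 45 44 43
f 46 44 45
f 48 50 47
f 51 48 47
f 47 50 49
f 49 51 47
f 48 54 50
f 52 48 51
f 52 54 48
f 50 54 49
f 53 51 49
f 49 54 53
f 53 52 51
f 54 52 53



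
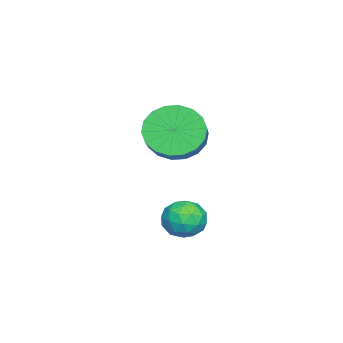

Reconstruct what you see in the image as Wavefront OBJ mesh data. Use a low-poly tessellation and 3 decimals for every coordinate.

v -4.3 -3.355 0.544
v -3.849 -3.35 -0.188
v -2.828 -3.08 0.444
v -3.28 -3.085 1.176
v -3.964 -2.986 -0.156
v -2.944 -2.716 0.475
v -4.146 -2.696 0.014
v -3.126 -2.426 0.645
v -4.359 -2.536 0.289
v -3.339 -2.266 0.921
v -4.56 -2.538 0.615
v -3.54 -2.268 1.246
v -4.709 -2.702 0.927
v -3.689 -2.432 1.558
v -4.778 -2.996 1.163
v -3.757 -2.726 1.794
v -4.752 -3.36 1.276
v -3.731 -3.09 1.908
v -4.636 -3.724 1.245
v -3.616 -3.454 1.876
v -4.454 -4.014 1.075
v -3.434 -3.744 1.706
v -4.241 -4.174 0.799
v -3.221 -3.904 1.431
v -4.04 -4.172 0.474
v -3.02 -3.902 1.105
v -3.891 -4.008 0.162
v -2.871 -3.738 0.793
v -3.823 -3.714 -0.074
v -2.802 -3.444 0.557
v -3.453 -2.712 -2.314
v -3.037 -2.199 -2.272
v -2.903 -3.221 -1.548
v -2.487 -2.708 -1.506
v -3.113 -2.643 -1.3
v -3.453 -2.329 -1.774
v -2.487 -3.091 -2.046
v -2.827 -2.777 -2.52
v -2.439 -2.433 -2.107
v -2.826 -2.156 -1.646
v -3.114 -3.264 -2.174
v -3.501 -2.987 -1.713
v -3.293 -2.411 -2.361
v -2.647 -3.009 -1.459
v -3.015 -2.971 -1.338
v -2.77 -2.669 -1.314
v -3.538 -2.487 -2.068
v -3.293 -2.186 -2.043
v -3.338 -2.447 -1.471
v -2.647 -3.234 -1.777
v -2.402 -2.933 -1.752
v -3.17 -2.751 -2.506
v -2.925 -2.449 -2.482
v -2.602 -2.973 -2.349
v -2.697 -2.247 -2.239
v -2.374 -2.546 -1.788
v -2.374 -2.771 -2.106
v -2.574 -2.586 -2.384
v -2.925 -2.084 -1.968
v -2.602 -2.383 -1.517
v -2.97 -2.345 -1.396
v -3.169 -2.161 -1.675
v -2.574 -2.222 -1.87
v -3.338 -3.037 -2.303
v -3.015 -3.336 -1.852
v -2.771 -3.259 -2.145
v -2.97 -3.075 -2.424
v -3.566 -2.874 -2.032
v -3.243 -3.173 -1.581
v -3.366 -2.834 -1.436
v -3.566 -2.649 -1.714
v -3.366 -3.198 -1.95
f 2 1 5
f 2 5 3
f 3 5 6
f 3 6 4
f 5 1 7
f 5 7 6
f 6 7 8
f 6 8 4
f 7 1 9
f 7 9 8
f 8 9 10
f 8 10 4
f 9 1 11
f 9 11 10
f 10 11 12
f 10 12 4
f 11 1 13
f 11 13 12
f 12 13 14
f 12 14 4
f 13 1 15
f 13 15 14
f 14 15 16
f 14 16 4
f 15 1 17
f 15 17 16
f 16 17 18
f 16 18 4
f 17 1 19
f 17 19 18
f 18 19 20
f 18 20 4
f 19 1 21
f 19 21 20
f 20 21 22
f 20 22 4
f 21 1 23
f 21 23 22
f 22 23 24
f 22 24 4
f 23 1 25
f 23 25 24
f 24 25 26
f 24 26 4
f 25 1 27
f 25 27 26
f 26 27 28
f 26 28 4
f 27 1 29
f 27 29 28
f 28 29 30
f 28 30 4
f 29 1 2
f 29 2 30
f 30 2 3
f 30 3 4
f 31 68 47
f 68 42 71
f 47 71 36
f 68 71 47
f 31 47 43
f 47 36 48
f 43 48 32
f 47 48 43
f 31 43 52
f 43 32 53
f 52 53 38
f 43 53 52
f 31 52 64
f 52 38 67
f 64 67 41
f 52 67 64
f 31 64 68
f 64 41 72
f 68 72 42
f 64 72 68
f 32 48 59
f 48 36 62
f 59 62 40
f 48 62 59
f 36 71 49
f 71 42 70
f 49 70 35
f 71 70 49
f 42 72 69
f 72 41 65
f 69 65 33
f 72 65 69
f 41 67 66
f 67 38 54
f 66 54 37
f 67 54 66
f 38 53 58
f 53 32 55
f 58 55 39
f 53 55 58
f 34 60 46
f 60 40 61
f 46 61 35
f 60 61 46
f 34 46 44
f 46 35 45
f 44 45 33
f 46 45 44
f 34 44 51
f 44 33 50
f 51 50 37
f 44 50 51
f 34 51 56
f 51 37 57
f 56 57 39
f 51 57 56
f 34 56 60
f 56 39 63
f 60 63 40
f 56 63 60
f 35 61 49
f 61 40 62
f 49 62 36
f 61 62 49
f 33 45 69
f 45 35 70
f 69 70 42
f 45 70 69
f 37 50 66
f 50 33 65
f 66 65 41
f 50 65 66
f 39 57 58
f 57 37 54
f 58 54 38
f 57 54 58
f 40 63 59
f 63 39 55
f 59 55 32
f 63 55 59



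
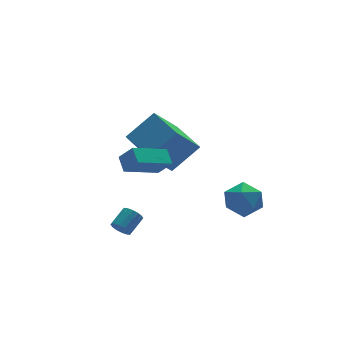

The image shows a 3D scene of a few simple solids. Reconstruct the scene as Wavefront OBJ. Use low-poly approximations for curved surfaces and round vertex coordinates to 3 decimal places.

v -1.074 1.633 -0.432
v 0.359 1.55 0.844
v -1.263 3.625 -0.09
v 0.17 3.542 1.185
v 0.35 2.038 -2.005
v 1.783 1.955 -0.73
v 0.161 4.03 -1.664
v 1.594 3.947 -0.388
v -3.081 -1.44 1.597
v -2.969 -0.7 2.078
v -3.485 -0.845 0.778
v -3.373 -0.105 1.259
v -1.287 -1.235 0.861
v -1.175 -0.495 1.342
v -1.691 -0.64 0.042
v -1.579 0.1 0.523
v 2.365 0.612 -3.237
v 3.162 1.139 -3.725
v 3.098 -0.899 -3.675
v 3.895 -0.372 -4.163
v 3.808 -0.343 -3.094
v 3.355 0.591 -2.824
v 2.905 -0.351 -4.576
v 2.452 0.583 -4.306
v 3.496 0.544 -4.553
v 4.053 0.549 -3.636
v 2.207 -0.309 -3.764
v 2.764 -0.304 -2.847
v -3.345 -0.131 -3.534
v -3.045 -0.562 -3.661
v -2.216 -0.14 -3.133
v -2.515 0.291 -3.006
v -3.004 -0.381 -3.87
v -2.174 0.041 -3.342
v -3.054 -0.133 -3.989
v -2.224 0.289 -3.461
v -3.182 0.115 -3.986
v -2.352 0.537 -3.458
v -3.354 0.298 -3.862
v -2.524 0.72 -3.334
v -3.523 0.366 -3.65
v -2.693 0.787 -3.122
v -3.644 0.3 -3.407
v -2.815 0.722 -2.879
v -3.686 0.119 -3.198
v -2.856 0.541 -2.67
v -3.636 -0.129 -3.079
v -2.806 0.293 -2.551
v -3.508 -0.377 -3.082
v -2.678 0.045 -2.554
v -3.336 -0.56 -3.206
v -2.506 -0.138 -2.678
v -3.167 -0.627 -3.418
v -2.337 -0.206 -2.89
f 2 4 1
f 5 2 1
f 1 4 3
f 3 5 1
f 2 8 4
f 6 2 5
f 6 8 2
f 4 8 3
f 7 5 3
f 3 8 7
f 7 6 5
f 8 6 7
f 10 12 9
f 13 10 9
f 9 12 11
f 11 13 9
f 10 16 12
f 14 10 13
f 14 16 10
f 12 16 11
f 15 13 11
f 11 16 15
f 15 14 13
f 16 14 15
f 17 28 22
f 17 22 18
f 17 18 24
f 17 24 27
f 17 27 28
f 18 22 26
f 22 28 21
f 28 27 19
f 27 24 23
f 24 18 25
f 20 26 21
f 20 21 19
f 20 19 23
f 20 23 25
f 20 25 26
f 21 26 22
f 19 21 28
f 23 19 27
f 25 23 24
f 26 25 18
f 30 29 33
f 30 33 31
f 31 33 34
f 31 34 32
f 33 29 35
f 33 35 34
f 34 35 36
f 34 36 32
f 35 29 37
f 35 37 36
f 36 37 38
f 36 38 32
f 37 29 39
f 37 39 38
f 38 39 40
f 38 40 32
f 39 29 41
f 39 41 40
f 40 41 42
f 40 42 32
f 41 29 43
f 41 43 42
f 42 43 44
f 42 44 32
f 43 29 45
f 43 45 44
f 44 45 46
f 44 46 32
f 45 29 47
f 45 47 46
f 46 47 48
f 46 48 32
f 47 29 49
f 47 49 48
f 48 49 50
f 48 50 32
f 49 29 51
f 49 51 50
f 50 51 52
f 50 52 32
f 51 29 53
f 51 53 52
f 52 53 54
f 52 54 32
f 53 29 30
f 53 30 54
f 54 30 31
f 54 31 32



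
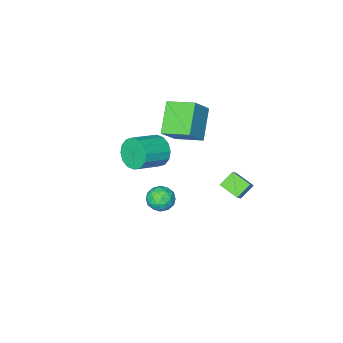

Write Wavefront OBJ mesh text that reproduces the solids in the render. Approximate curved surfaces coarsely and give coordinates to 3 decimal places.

v -1.496 -0.044 -1.747
v -2.193 -0.008 -1.194
v -1.724 0.888 -2.094
v -2.421 0.923 -1.541
v -0.979 0.317 -1.119
v -1.676 0.352 -0.566
v -1.207 1.248 -1.466
v -1.904 1.284 -0.913
v 3.331 2.391 2.242
v 3.563 2.783 2.708
v 4.317 2.177 1.932
v 4.549 2.569 2.398
v 4.261 2.007 2.559
v 3.652 2.139 2.751
v 4.228 2.821 1.889
v 3.619 2.953 2.081
v 4.117 3.049 2.49
v 4.138 2.546 2.904
v 3.742 2.414 1.736
v 3.763 1.911 2.15
v 3.361 2.606 2.502
v 4.519 2.354 2.138
v 4.35 2.024 2.233
v 4.487 2.254 2.507
v 3.413 2.227 2.527
v 3.549 2.458 2.801
v 3.96 2.001 2.714
v 4.331 2.502 1.839
v 4.467 2.733 2.113
v 3.393 2.706 2.133
v 3.53 2.936 2.407
v 3.92 2.959 1.926
v 3.823 2.993 2.648
v 4.402 2.867 2.466
v 4.213 3.015 2.167
v 3.855 3.093 2.279
v 3.835 2.697 2.891
v 4.414 2.572 2.709
v 4.245 2.241 2.804
v 3.887 2.319 2.916
v 4.16 2.854 2.763
v 3.466 2.388 1.931
v 4.045 2.263 1.749
v 3.993 2.641 1.724
v 3.635 2.719 1.836
v 3.478 2.093 2.174
v 4.057 1.967 1.992
v 4.025 1.867 2.361
v 3.667 1.945 2.473
v 3.72 2.106 1.877
v -2.031 -3.814 0.991
v -1.057 -3.589 2.042
v -2.697 -2.601 1.348
v -1.724 -2.376 2.399
v -1.016 -2.924 -0.139
v -0.043 -2.699 0.912
v -1.683 -1.711 0.218
v -0.709 -1.486 1.269
v 1.844 -0.465 2.275
v 2.102 -0.077 1.612
v 3.395 -0.067 2.123
v 3.136 -0.455 2.785
v 1.994 0.227 1.881
v 3.287 0.236 2.392
v 1.845 0.345 2.255
v 3.138 0.355 2.765
v 1.696 0.246 2.634
v 2.989 0.256 3.145
v 1.587 -0.043 2.917
v 2.88 -0.034 3.428
v 1.546 -0.446 3.028
v 2.839 -0.436 3.538
v 1.585 -0.853 2.937
v 2.878 -0.843 3.448
v 1.693 -1.156 2.668
v 2.986 -1.147 3.179
v 1.842 -1.275 2.295
v 3.135 -1.265 2.805
v 1.991 -1.176 1.915
v 3.284 -1.166 2.426
v 2.1 -0.886 1.632
v 3.393 -0.877 2.143
v 2.141 -0.484 1.522
v 3.434 -0.474 2.032
f 2 4 1
f 5 2 1
f 1 4 3
f 3 5 1
f 2 8 4
f 6 2 5
f 6 8 2
f 4 8 3
f 7 5 3
f 3 8 7
f 7 6 5
f 8 6 7
f 9 46 25
f 46 20 49
f 25 49 14
f 46 49 25
f 9 25 21
f 25 14 26
f 21 26 10
f 25 26 21
f 9 21 30
f 21 10 31
f 30 31 16
f 21 31 30
f 9 30 42
f 30 16 45
f 42 45 19
f 30 45 42
f 9 42 46
f 42 19 50
f 46 50 20
f 42 50 46
f 10 26 37
f 26 14 40
f 37 40 18
f 26 40 37
f 14 49 27
f 49 20 48
f 27 48 13
f 49 48 27
f 20 50 47
f 50 19 43
f 47 43 11
f 50 43 47
f 19 45 44
f 45 16 32
f 44 32 15
f 45 32 44
f 16 31 36
f 31 10 33
f 36 33 17
f 31 33 36
f 12 38 24
f 38 18 39
f 24 39 13
f 38 39 24
f 12 24 22
f 24 13 23
f 22 23 11
f 24 23 22
f 12 22 29
f 22 11 28
f 29 28 15
f 22 28 29
f 12 29 34
f 29 15 35
f 34 35 17
f 29 35 34
f 12 34 38
f 34 17 41
f 38 41 18
f 34 41 38
f 13 39 27
f 39 18 40
f 27 40 14
f 39 40 27
f 11 23 47
f 23 13 48
f 47 48 20
f 23 48 47
f 15 28 44
f 28 11 43
f 44 43 19
f 28 43 44
f 17 35 36
f 35 15 32
f 36 32 16
f 35 32 36
f 18 41 37
f 41 17 33
f 37 33 10
f 41 33 37
f 52 54 51
f 55 52 51
f 51 54 53
f 53 55 51
f 52 58 54
f 56 52 55
f 56 58 52
f 54 58 53
f 57 55 53
f 53 58 57
f 57 56 55
f 58 56 57
f 60 59 63
f 60 63 61
f 61 63 64
f 61 64 62
f 63 59 65
f 63 65 64
f 64 65 66
f 64 66 62
f 65 59 67
f 65 67 66
f 66 67 68
f 66 68 62
f 67 59 69
f 67 69 68
f 68 69 70
f 68 70 62
f 69 59 71
f 69 71 70
f 70 71 72
f 70 72 62
f 71 59 73
f 71 73 72
f 72 73 74
f 72 74 62
f 73 59 75
f 73 75 74
f 74 75 76
f 74 76 62
f 75 59 77
f 75 77 76
f 76 77 78
f 76 78 62
f 77 59 79
f 77 79 78
f 78 79 80
f 78 80 62
f 79 59 81
f 79 81 80
f 80 81 82
f 80 82 62
f 81 59 83
f 81 83 82
f 82 83 84
f 82 84 62
f 83 59 60
f 83 60 84
f 84 60 61
f 84 61 62



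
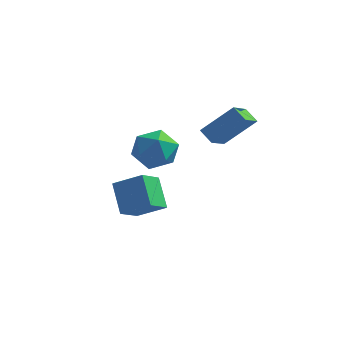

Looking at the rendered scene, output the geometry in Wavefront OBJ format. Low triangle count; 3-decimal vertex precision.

v -1.932 1.281 0.031
v -1.27 1.858 0.847
v -1.83 -0.338 1.093
v -1.168 0.239 1.909
v -2.326 0.518 1.77
v -2.388 1.519 1.113
v -0.712 0.001 0.827
v -0.774 1.002 0.17
v -0.516 1.067 1.339
v -1.513 1.387 1.922
v -1.587 0.133 0.018
v -2.584 0.453 0.601
v -3.922 3.232 -3.275
v -4.215 1.967 -2.485
v -2.476 3.396 -2.476
v -2.769 2.131 -1.686
v -3.091 2.229 -4.574
v -3.384 0.964 -3.784
v -1.645 2.393 -3.775
v -1.938 1.128 -2.985
v 0.636 2.13 1.155
v -0.051 2.454 1.656
v 0.741 3.48 0.423
v 0.054 3.805 0.923
v 1.986 2.795 2.577
v 1.299 3.12 3.077
v 2.091 4.146 1.844
v 1.404 4.47 2.345
f 1 12 6
f 1 6 2
f 1 2 8
f 1 8 11
f 1 11 12
f 2 6 10
f 6 12 5
f 12 11 3
f 11 8 7
f 8 2 9
f 4 10 5
f 4 5 3
f 4 3 7
f 4 7 9
f 4 9 10
f 5 10 6
f 3 5 12
f 7 3 11
f 9 7 8
f 10 9 2
f 14 16 13
f 17 14 13
f 13 16 15
f 15 17 13
f 14 20 16
f 18 14 17
f 18 20 14
f 16 20 15
f 19 17 15
f 15 20 19
f 19 18 17
f 20 18 19
f 22 24 21
f 25 22 21
f 21 24 23
f 23 25 21
f 22 28 24
f 26 22 25
f 26 28 22
f 24 28 23
f 27 25 23
f 23 28 27
f 27 26 25
f 28 26 27



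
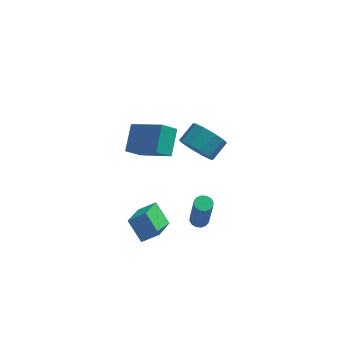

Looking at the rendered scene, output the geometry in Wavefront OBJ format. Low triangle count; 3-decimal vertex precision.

v 2.895 0.027 -4.032
v 3.248 -0.3 -4.166
v 3.498 -0.894 -2.063
v 3.145 -0.567 -1.928
v 3.376 -0.08 -4.119
v 3.626 -0.674 -2.015
v 3.374 0.169 -4.049
v 3.624 -0.425 -1.945
v 3.244 0.38 -3.974
v 3.494 -0.214 -1.87
v 3.021 0.496 -3.914
v 3.271 -0.097 -1.811
v 2.763 0.487 -3.886
v 3.014 -0.107 -1.783
v 2.542 0.354 -3.897
v 2.792 -0.24 -1.794
v 2.414 0.134 -3.945
v 2.664 -0.46 -1.841
v 2.416 -0.115 -4.015
v 2.666 -0.709 -1.911
v 2.546 -0.326 -4.09
v 2.796 -0.92 -1.986
v 2.769 -0.443 -4.149
v 3.019 -1.036 -2.046
v 3.026 -0.433 -4.177
v 3.277 -1.027 -2.074
v 2.552 2.002 -0.177
v 3.436 1.598 -0.518
v 4.072 2.453 0.117
v 3.188 2.858 0.457
v 3.251 2.044 -0.933
v 3.886 2.899 -0.299
v 2.799 2.473 -1.059
v 3.434 3.329 -0.425
v 2.252 2.723 -0.849
v 2.888 3.579 -0.215
v 1.821 2.698 -0.382
v 2.456 3.553 0.252
v 1.668 2.407 0.163
v 2.304 3.262 0.798
v 1.854 1.961 0.579
v 2.489 2.816 1.213
v 2.306 1.531 0.705
v 2.941 2.387 1.339
v 2.852 1.281 0.495
v 3.488 2.137 1.129
v 3.284 1.307 0.028
v 3.919 2.162 0.662
v 0.919 -1.63 3.215
v 1.084 -0.355 4.134
v -0.692 -0.676 2.18
v -0.528 0.599 3.098
v 1.608 -1.219 2.522
v 1.772 0.056 3.44
v -0.004 -0.265 1.486
v 0.161 1.01 2.405
v -0.142 -0.354 -3.034
v -0.469 -2.115 -2.078
v 0.736 -0.214 -2.476
v 0.409 -1.975 -1.52
v 0.591 -1.025 -4.02
v 0.264 -2.786 -3.064
v 1.469 -0.885 -3.462
v 1.142 -2.646 -2.506
f 2 1 5
f 2 5 3
f 3 5 6
f 3 6 4
f 5 1 7
f 5 7 6
f 6 7 8
f 6 8 4
f 7 1 9
f 7 9 8
f 8 9 10
f 8 10 4
f 9 1 11
f 9 11 10
f 10 11 12
f 10 12 4
f 11 1 13
f 11 13 12
f 12 13 14
f 12 14 4
f 13 1 15
f 13 15 14
f 14 15 16
f 14 16 4
f 15 1 17
f 15 17 16
f 16 17 18
f 16 18 4
f 17 1 19
f 17 19 18
f 18 19 20
f 18 20 4
f 19 1 21
f 19 21 20
f 20 21 22
f 20 22 4
f 21 1 23
f 21 23 22
f 22 23 24
f 22 24 4
f 23 1 25
f 23 25 24
f 24 25 26
f 24 26 4
f 25 1 2
f 25 2 26
f 26 2 3
f 26 3 4
f 28 27 31
f 28 31 29
f 29 31 32
f 29 32 30
f 31 27 33
f 31 33 32
f 32 33 34
f 32 34 30
f 33 27 35
f 33 35 34
f 34 35 36
f 34 36 30
f 35 27 37
f 35 37 36
f 36 37 38
f 36 38 30
f 37 27 39
f 37 39 38
f 38 39 40
f 38 40 30
f 39 27 41
f 39 41 40
f 40 41 42
f 40 42 30
f 41 27 43
f 41 43 42
f 42 43 44
f 42 44 30
f 43 27 45
f 43 45 44
f 44 45 46
f 44 46 30
f 45 27 47
f 45 47 46
f 46 47 48
f 46 48 30
f 47 27 28
f 47 28 48
f 48 28 29
f 48 29 30
f 50 52 49
f 53 50 49
f 49 52 51
f 51 53 49
f 50 56 52
f 54 50 53
f 54 56 50
f 52 56 51
f 55 53 51
f 51 56 55
f 55 54 53
f 56 54 55
f 58 60 57
f 61 58 57
f 57 60 59
f 59 61 57
f 58 64 60
f 62 58 61
f 62 64 58
f 60 64 59
f 63 61 59
f 59 64 63
f 63 62 61
f 64 62 63



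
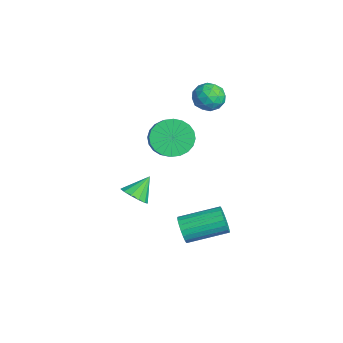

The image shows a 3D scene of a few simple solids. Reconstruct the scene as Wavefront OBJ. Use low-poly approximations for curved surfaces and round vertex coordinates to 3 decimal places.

v 1.074 -1.366 2.212
v 1.698 -0.809 1.577
v 3.35 -1.158 2.893
v 2.726 -1.714 3.528
v 1.56 -0.517 1.828
v 3.211 -0.866 3.144
v 1.347 -0.354 2.138
v 2.998 -0.703 3.454
v 1.093 -0.345 2.459
v 2.744 -0.694 3.775
v 0.836 -0.492 2.743
v 2.487 -0.84 4.059
v 0.615 -0.771 2.946
v 2.266 -1.12 4.262
v 0.465 -1.141 3.037
v 2.116 -1.49 4.353
v 0.407 -1.545 3.002
v 2.058 -1.894 4.318
v 0.45 -1.922 2.847
v 2.102 -2.271 4.163
v 0.589 -2.214 2.596
v 2.24 -2.563 3.912
v 0.802 -2.377 2.286
v 2.453 -2.726 3.602
v 1.056 -2.386 1.965
v 2.707 -2.735 3.281
v 1.313 -2.24 1.681
v 2.964 -2.588 2.997
v 1.534 -1.96 1.478
v 3.185 -2.309 2.794
v 1.684 -1.59 1.387
v 3.335 -1.939 2.703
v 1.742 -1.186 1.422
v 3.393 -1.535 2.738
v -0.627 1.631 3.821
v 0.174 1.578 3.506
v -0.674 0.242 3.934
v 0.127 0.189 3.619
v -0.007 0.524 4.402
v 0.022 1.383 4.332
v -0.522 0.437 3.108
v -0.493 1.296 3.038
v 0.239 0.84 3.065
v 0.557 0.894 3.865
v -1.057 0.926 3.575
v -0.739 0.98 4.375
v -0.222 1.727 3.654
v -0.278 0.093 3.786
v -0.357 0.29 4.246
v 0.114 0.259 4.061
v -0.312 1.612 4.139
v 0.159 1.581 3.954
v 0.052 0.961 4.48
v -0.659 0.239 3.486
v -0.188 0.208 3.301
v -0.614 1.561 3.379
v -0.143 1.53 3.194
v -0.552 0.859 2.96
v 0.287 1.262 3.209
v 0.259 0.445 3.276
v -0.123 0.591 2.976
v -0.105 1.096 2.935
v 0.474 1.294 3.679
v 0.446 0.477 3.746
v 0.367 0.674 4.206
v 0.384 1.179 4.165
v 0.512 0.86 3.42
v -0.946 1.343 3.694
v -0.974 0.526 3.761
v -0.884 0.641 3.275
v -0.867 1.146 3.234
v -0.759 1.375 4.164
v -0.787 0.558 4.231
v -0.395 0.724 4.505
v -0.377 1.229 4.464
v -1.012 0.96 4.02
v 3.449 -1.457 -2.574
v 3.761 -1.696 -1.923
v 4.082 0.279 -1.355
v 3.771 0.517 -2.006
v 4.012 -1.681 -2.115
v 4.333 0.294 -1.546
v 4.166 -1.628 -2.386
v 4.487 0.347 -1.817
v 4.196 -1.546 -2.689
v 4.517 0.429 -2.12
v 4.097 -1.448 -2.973
v 4.418 0.527 -2.404
v 3.886 -1.352 -3.188
v 4.207 0.623 -2.619
v 3.599 -1.274 -3.296
v 3.92 0.701 -2.728
v 3.287 -1.228 -3.28
v 3.608 0.747 -2.712
v 3.003 -1.221 -3.142
v 3.324 0.754 -2.574
v 2.796 -1.256 -2.906
v 3.117 0.719 -2.337
v 2.702 -1.325 -2.612
v 3.023 0.65 -2.043
v 2.737 -1.417 -2.312
v 3.058 0.558 -1.743
v 2.896 -1.516 -2.057
v 3.217 0.458 -1.488
v 3.15 -1.605 -1.892
v 3.471 0.37 -1.323
v 3.456 -1.669 -1.844
v 3.777 0.306 -1.276
v 3.222 -3.678 0.23
v 3.894 -3.348 0.203
v 2.838 -2.822 1.13
v 3.654 -3.153 -0.085
v 3.277 -3.125 -0.273
v 2.882 -3.273 -0.301
v 2.595 -3.549 -0.16
v 2.506 -3.866 0.105
v 2.645 -4.124 0.409
v 2.967 -4.24 0.657
v 3.37 -4.178 0.769
v 3.725 -3.957 0.711
v 3.921 -3.648 0.499
f 2 1 5
f 2 5 3
f 3 5 6
f 3 6 4
f 5 1 7
f 5 7 6
f 6 7 8
f 6 8 4
f 7 1 9
f 7 9 8
f 8 9 10
f 8 10 4
f 9 1 11
f 9 11 10
f 10 11 12
f 10 12 4
f 11 1 13
f 11 13 12
f 12 13 14
f 12 14 4
f 13 1 15
f 13 15 14
f 14 15 16
f 14 16 4
f 15 1 17
f 15 17 16
f 16 17 18
f 16 18 4
f 17 1 19
f 17 19 18
f 18 19 20
f 18 20 4
f 19 1 21
f 19 21 20
f 20 21 22
f 20 22 4
f 21 1 23
f 21 23 22
f 22 23 24
f 22 24 4
f 23 1 25
f 23 25 24
f 24 25 26
f 24 26 4
f 25 1 27
f 25 27 26
f 26 27 28
f 26 28 4
f 27 1 29
f 27 29 28
f 28 29 30
f 28 30 4
f 29 1 31
f 29 31 30
f 30 31 32
f 30 32 4
f 31 1 33
f 31 33 32
f 32 33 34
f 32 34 4
f 33 1 2
f 33 2 34
f 34 2 3
f 34 3 4
f 35 72 51
f 72 46 75
f 51 75 40
f 72 75 51
f 35 51 47
f 51 40 52
f 47 52 36
f 51 52 47
f 35 47 56
f 47 36 57
f 56 57 42
f 47 57 56
f 35 56 68
f 56 42 71
f 68 71 45
f 56 71 68
f 35 68 72
f 68 45 76
f 72 76 46
f 68 76 72
f 36 52 63
f 52 40 66
f 63 66 44
f 52 66 63
f 40 75 53
f 75 46 74
f 53 74 39
f 75 74 53
f 46 76 73
f 76 45 69
f 73 69 37
f 76 69 73
f 45 71 70
f 71 42 58
f 70 58 41
f 71 58 70
f 42 57 62
f 57 36 59
f 62 59 43
f 57 59 62
f 38 64 50
f 64 44 65
f 50 65 39
f 64 65 50
f 38 50 48
f 50 39 49
f 48 49 37
f 50 49 48
f 38 48 55
f 48 37 54
f 55 54 41
f 48 54 55
f 38 55 60
f 55 41 61
f 60 61 43
f 55 61 60
f 38 60 64
f 60 43 67
f 64 67 44
f 60 67 64
f 39 65 53
f 65 44 66
f 53 66 40
f 65 66 53
f 37 49 73
f 49 39 74
f 73 74 46
f 49 74 73
f 41 54 70
f 54 37 69
f 70 69 45
f 54 69 70
f 43 61 62
f 61 41 58
f 62 58 42
f 61 58 62
f 44 67 63
f 67 43 59
f 63 59 36
f 67 59 63
f 78 77 81
f 78 81 79
f 79 81 82
f 79 82 80
f 81 77 83
f 81 83 82
f 82 83 84
f 82 84 80
f 83 77 85
f 83 85 84
f 84 85 86
f 84 86 80
f 85 77 87
f 85 87 86
f 86 87 88
f 86 88 80
f 87 77 89
f 87 89 88
f 88 89 90
f 88 90 80
f 89 77 91
f 89 91 90
f 90 91 92
f 90 92 80
f 91 77 93
f 91 93 92
f 92 93 94
f 92 94 80
f 93 77 95
f 93 95 94
f 94 95 96
f 94 96 80
f 95 77 97
f 95 97 96
f 96 97 98
f 96 98 80
f 97 77 99
f 97 99 98
f 98 99 100
f 98 100 80
f 99 77 101
f 99 101 100
f 100 101 102
f 100 102 80
f 101 77 103
f 101 103 102
f 102 103 104
f 102 104 80
f 103 77 105
f 103 105 104
f 104 105 106
f 104 106 80
f 105 77 107
f 105 107 106
f 106 107 108
f 106 108 80
f 107 77 78
f 107 78 108
f 108 78 79
f 108 79 80
f 110 109 112
f 110 112 111
f 112 109 113
f 112 113 111
f 113 109 114
f 113 114 111
f 114 109 115
f 114 115 111
f 115 109 116
f 115 116 111
f 116 109 117
f 116 117 111
f 117 109 118
f 117 118 111
f 118 109 119
f 118 119 111
f 119 109 120
f 119 120 111
f 120 109 121
f 120 121 111
f 121 109 110
f 121 110 111



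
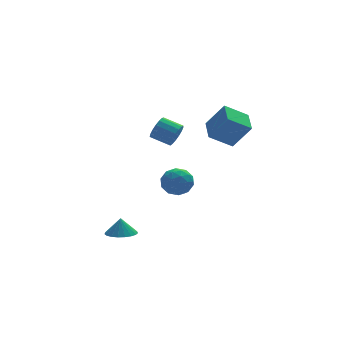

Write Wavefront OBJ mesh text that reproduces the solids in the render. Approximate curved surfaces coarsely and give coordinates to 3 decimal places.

v 3.794 -0.657 1.22
v 2.307 -0.551 2.173
v 4.135 0.982 1.568
v 2.647 1.088 2.522
v 4.793 -1.208 2.838
v 3.305 -1.102 3.792
v 5.133 0.431 3.187
v 3.646 0.537 4.14
v -3.859 -3.194 -3.648
v -3.17 -3.867 -3.534
v -3.821 -2.966 -2.532
v -2.952 -3.536 -3.609
v -2.891 -3.146 -3.69
v -2.997 -2.764 -3.764
v -3.252 -2.456 -3.818
v -3.612 -2.276 -3.843
v -4.015 -2.255 -3.834
v -4.39 -2.396 -3.793
v -4.674 -2.675 -3.727
v -4.817 -3.043 -3.647
v -4.794 -3.438 -3.568
v -4.609 -3.791 -3.502
v -4.294 -4.04 -3.462
v -3.905 -4.143 -3.454
v -3.507 -4.082 -3.479
v 0.709 0.755 1.911
v 1.202 0.972 2.582
v 0.203 1.762 3.06
v -0.289 1.545 2.389
v 1.291 1.256 2.299
v 0.292 2.046 2.776
v 1.247 1.426 1.926
v 0.248 2.216 2.403
v 1.08 1.442 1.55
v 0.081 2.232 2.028
v 0.828 1.3 1.257
v -0.171 2.09 1.734
v 0.549 1.034 1.114
v -0.45 1.824 1.591
v 0.306 0.704 1.153
v -0.692 1.494 1.631
v 0.156 0.385 1.366
v -0.842 1.175 1.844
v 0.133 0.151 1.704
v -0.866 0.941 2.182
v 0.242 0.056 2.09
v -0.757 0.846 2.567
v 0.457 0.12 2.434
v -0.541 0.91 2.912
v 0.731 0.33 2.659
v -0.268 1.12 3.136
v 1 0.638 2.712
v 0.001 1.428 3.19
v -0.974 -1.636 -0.628
v 0.004 -1.261 -0.804
v -0.304 -3.119 -0.076
v 0.674 -2.744 -0.252
v 0.083 -2.338 0.532
v -0.331 -1.422 0.19
v 0.031 -2.958 -1.07
v -0.383 -2.042 -1.412
v 0.625 -2.077 -1.078
v 0.657 -1.695 -0.088
v -0.957 -2.685 -0.792
v -0.925 -2.303 0.198
v -0.544 -1.318 -0.765
v 0.244 -3.062 -0.115
v -0.104 -2.823 0.345
v 0.471 -2.603 0.242
v -0.741 -1.413 -0.18
v -0.166 -1.192 -0.284
v -0.12 -1.826 0.502
v -0.134 -3.188 -0.596
v 0.441 -2.967 -0.7
v -0.771 -1.777 -1.122
v -0.196 -1.557 -1.225
v -0.18 -2.554 -1.382
v 0.396 -1.578 -1.029
v 0.79 -2.449 -0.704
v 0.412 -2.575 -1.185
v 0.169 -2.037 -1.386
v 0.415 -1.353 -0.447
v 0.808 -2.224 -0.123
v 0.461 -1.986 0.338
v 0.217 -1.447 0.137
v 0.78 -1.833 -0.608
v -1.108 -2.156 -0.757
v -0.715 -3.027 -0.433
v -0.517 -2.933 -1.017
v -0.761 -2.394 -1.218
v -1.09 -1.931 -0.176
v -0.696 -2.802 0.149
v -0.469 -2.343 0.506
v -0.712 -1.805 0.305
v -1.08 -2.547 -0.272
f 2 4 1
f 5 2 1
f 1 4 3
f 3 5 1
f 2 8 4
f 6 2 5
f 6 8 2
f 4 8 3
f 7 5 3
f 3 8 7
f 7 6 5
f 8 6 7
f 10 9 12
f 10 12 11
f 12 9 13
f 12 13 11
f 13 9 14
f 13 14 11
f 14 9 15
f 14 15 11
f 15 9 16
f 15 16 11
f 16 9 17
f 16 17 11
f 17 9 18
f 17 18 11
f 18 9 19
f 18 19 11
f 19 9 20
f 19 20 11
f 20 9 21
f 20 21 11
f 21 9 22
f 21 22 11
f 22 9 23
f 22 23 11
f 23 9 24
f 23 24 11
f 24 9 25
f 24 25 11
f 25 9 10
f 25 10 11
f 27 26 30
f 27 30 28
f 28 30 31
f 28 31 29
f 30 26 32
f 30 32 31
f 31 32 33
f 31 33 29
f 32 26 34
f 32 34 33
f 33 34 35
f 33 35 29
f 34 26 36
f 34 36 35
f 35 36 37
f 35 37 29
f 36 26 38
f 36 38 37
f 37 38 39
f 37 39 29
f 38 26 40
f 38 40 39
f 39 40 41
f 39 41 29
f 40 26 42
f 40 42 41
f 41 42 43
f 41 43 29
f 42 26 44
f 42 44 43
f 43 44 45
f 43 45 29
f 44 26 46
f 44 46 45
f 45 46 47
f 45 47 29
f 46 26 48
f 46 48 47
f 47 48 49
f 47 49 29
f 48 26 50
f 48 50 49
f 49 50 51
f 49 51 29
f 50 26 52
f 50 52 51
f 51 52 53
f 51 53 29
f 52 26 27
f 52 27 53
f 53 27 28
f 53 28 29
f 54 91 70
f 91 65 94
f 70 94 59
f 91 94 70
f 54 70 66
f 70 59 71
f 66 71 55
f 70 71 66
f 54 66 75
f 66 55 76
f 75 76 61
f 66 76 75
f 54 75 87
f 75 61 90
f 87 90 64
f 75 90 87
f 54 87 91
f 87 64 95
f 91 95 65
f 87 95 91
f 55 71 82
f 71 59 85
f 82 85 63
f 71 85 82
f 59 94 72
f 94 65 93
f 72 93 58
f 94 93 72
f 65 95 92
f 95 64 88
f 92 88 56
f 95 88 92
f 64 90 89
f 90 61 77
f 89 77 60
f 90 77 89
f 61 76 81
f 76 55 78
f 81 78 62
f 76 78 81
f 57 83 69
f 83 63 84
f 69 84 58
f 83 84 69
f 57 69 67
f 69 58 68
f 67 68 56
f 69 68 67
f 57 67 74
f 67 56 73
f 74 73 60
f 67 73 74
f 57 74 79
f 74 60 80
f 79 80 62
f 74 80 79
f 57 79 83
f 79 62 86
f 83 86 63
f 79 86 83
f 58 84 72
f 84 63 85
f 72 85 59
f 84 85 72
f 56 68 92
f 68 58 93
f 92 93 65
f 68 93 92
f 60 73 89
f 73 56 88
f 89 88 64
f 73 88 89
f 62 80 81
f 80 60 77
f 81 77 61
f 80 77 81
f 63 86 82
f 86 62 78
f 82 78 55
f 86 78 82



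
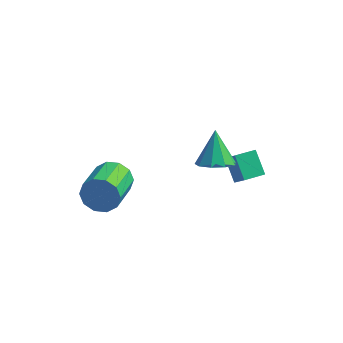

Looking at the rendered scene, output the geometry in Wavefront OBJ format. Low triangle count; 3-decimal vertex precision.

v -2.248 0.466 -0.653
v -1.813 0.164 -1.513
v -1.756 -1.827 -0.787
v -2.192 -1.526 0.073
v -1.361 0.323 -1.113
v -1.304 -1.668 -0.387
v -1.248 0.536 -0.537
v -1.191 -1.455 0.188
v -1.517 0.722 -0.006
v -1.46 -1.269 0.72
v -2.065 0.81 0.279
v -2.008 -1.181 1.004
v -2.684 0.767 0.207
v -2.627 -1.224 0.933
v -3.136 0.608 -0.193
v -3.079 -1.383 0.533
v -3.249 0.395 -0.768
v -3.192 -1.596 -0.043
v -2.98 0.209 -1.3
v -2.923 -1.782 -0.574
v -2.432 0.121 -1.584
v -2.375 -1.87 -0.859
v 3.174 2.378 -1.194
v 2.455 3.198 -0.301
v 3.97 3.134 -1.248
v 3.252 3.955 -0.354
v 3.828 1.765 -0.106
v 3.11 2.586 0.788
v 4.625 2.522 -0.159
v 3.906 3.342 0.734
v 2.58 1.198 1.395
v 3.404 1.705 1.241
v 2.22 2.242 2.905
v 2.893 1.995 0.919
v 2.235 1.912 0.819
v 1.739 1.495 0.99
v 1.635 0.939 1.349
v 1.974 0.504 1.731
v 2.596 0.394 1.955
v 3.21 0.66 1.918
v 3.529 1.177 1.636
f 2 1 5
f 2 5 3
f 3 5 6
f 3 6 4
f 5 1 7
f 5 7 6
f 6 7 8
f 6 8 4
f 7 1 9
f 7 9 8
f 8 9 10
f 8 10 4
f 9 1 11
f 9 11 10
f 10 11 12
f 10 12 4
f 11 1 13
f 11 13 12
f 12 13 14
f 12 14 4
f 13 1 15
f 13 15 14
f 14 15 16
f 14 16 4
f 15 1 17
f 15 17 16
f 16 17 18
f 16 18 4
f 17 1 19
f 17 19 18
f 18 19 20
f 18 20 4
f 19 1 21
f 19 21 20
f 20 21 22
f 20 22 4
f 21 1 2
f 21 2 22
f 22 2 3
f 22 3 4
f 24 26 23
f 27 24 23
f 23 26 25
f 25 27 23
f 24 30 26
f 28 24 27
f 28 30 24
f 26 30 25
f 29 27 25
f 25 30 29
f 29 28 27
f 30 28 29
f 32 31 34
f 32 34 33
f 34 31 35
f 34 35 33
f 35 31 36
f 35 36 33
f 36 31 37
f 36 37 33
f 37 31 38
f 37 38 33
f 38 31 39
f 38 39 33
f 39 31 40
f 39 40 33
f 40 31 41
f 40 41 33
f 41 31 32
f 41 32 33



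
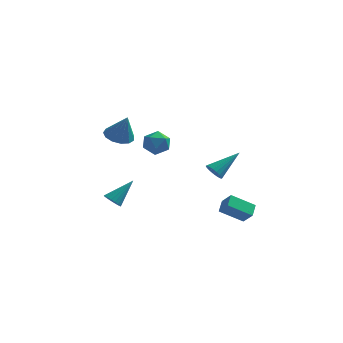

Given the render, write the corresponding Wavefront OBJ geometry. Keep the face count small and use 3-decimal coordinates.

v -4.03 1.938 -2.78
v -3.591 1.514 -2.785
v -3.05 2.942 -1.56
v -3.515 1.682 -2.984
v -3.541 1.901 -3.143
v -3.664 2.127 -3.23
v -3.859 2.315 -3.228
v -4.089 2.429 -3.137
v -4.306 2.445 -2.976
v -4.469 2.361 -2.776
v -4.545 2.193 -2.577
v -4.519 1.975 -2.418
v -4.396 1.749 -2.331
v -4.201 1.56 -2.332
v -3.972 1.447 -2.423
v -3.754 1.43 -2.584
v 1.466 3.381 -0.664
v 1.937 3.271 -1.082
v 2.714 4.519 0.444
v 1.802 3.524 -1.189
v 1.589 3.744 -1.176
v 1.348 3.881 -1.045
v 1.134 3.904 -0.827
v 0.996 3.806 -0.572
v 0.966 3.612 -0.337
v 1.05 3.364 -0.177
v 1.229 3.12 -0.129
v 1.463 2.936 -0.203
v 1.697 2.854 -0.383
v 1.878 2.893 -0.627
v 1.965 3.043 -0.879
v -1.024 -0.226 3.497
v -0.598 -0.549 2.834
v -1.162 -1.491 4.026
v -0.736 -1.814 3.363
v -0.33 -1.332 3.936
v -0.245 -0.55 3.609
v -1.515 -1.49 3.251
v -1.43 -0.708 2.924
v -0.902 -1.33 2.682
v -0.169 -1.233 3.105
v -1.591 -0.807 3.755
v -0.858 -0.71 4.178
v 2.4 -0.409 -1.755
v 2.438 0.378 -1.363
v 3.69 -0.061 -2.58
v 3.728 0.726 -2.188
v 2.952 -0.786 -1.052
v 2.99 0.001 -0.66
v 4.242 -0.438 -1.877
v 4.28 0.349 -1.485
v -4.064 3.916 1.489
v -3.199 3.899 1.176
v -3.496 3.664 3.071
v -3.302 4.393 1.292
v -3.648 4.736 1.47
v -4.125 4.819 1.654
v -4.583 4.615 1.786
v -4.876 4.189 1.823
v -4.911 3.676 1.754
v -4.677 3.24 1.601
v -4.249 3.018 1.412
v -3.761 3.081 1.247
v -3.37 3.41 1.159
f 2 1 4
f 2 4 3
f 4 1 5
f 4 5 3
f 5 1 6
f 5 6 3
f 6 1 7
f 6 7 3
f 7 1 8
f 7 8 3
f 8 1 9
f 8 9 3
f 9 1 10
f 9 10 3
f 10 1 11
f 10 11 3
f 11 1 12
f 11 12 3
f 12 1 13
f 12 13 3
f 13 1 14
f 13 14 3
f 14 1 15
f 14 15 3
f 15 1 16
f 15 16 3
f 16 1 2
f 16 2 3
f 18 17 20
f 18 20 19
f 20 17 21
f 20 21 19
f 21 17 22
f 21 22 19
f 22 17 23
f 22 23 19
f 23 17 24
f 23 24 19
f 24 17 25
f 24 25 19
f 25 17 26
f 25 26 19
f 26 17 27
f 26 27 19
f 27 17 28
f 27 28 19
f 28 17 29
f 28 29 19
f 29 17 30
f 29 30 19
f 30 17 31
f 30 31 19
f 31 17 18
f 31 18 19
f 32 43 37
f 32 37 33
f 32 33 39
f 32 39 42
f 32 42 43
f 33 37 41
f 37 43 36
f 43 42 34
f 42 39 38
f 39 33 40
f 35 41 36
f 35 36 34
f 35 34 38
f 35 38 40
f 35 40 41
f 36 41 37
f 34 36 43
f 38 34 42
f 40 38 39
f 41 40 33
f 45 47 44
f 48 45 44
f 44 47 46
f 46 48 44
f 45 51 47
f 49 45 48
f 49 51 45
f 47 51 46
f 50 48 46
f 46 51 50
f 50 49 48
f 51 49 50
f 53 52 55
f 53 55 54
f 55 52 56
f 55 56 54
f 56 52 57
f 56 57 54
f 57 52 58
f 57 58 54
f 58 52 59
f 58 59 54
f 59 52 60
f 59 60 54
f 60 52 61
f 60 61 54
f 61 52 62
f 61 62 54
f 62 52 63
f 62 63 54
f 63 52 64
f 63 64 54
f 64 52 53
f 64 53 54



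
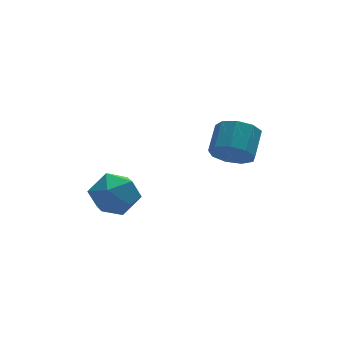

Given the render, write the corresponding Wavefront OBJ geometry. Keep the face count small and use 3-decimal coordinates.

v -4.768 2.494 -1.187
v -3.892 2.696 -0.442
v -3.548 1.744 -2.418
v -2.672 1.946 -1.673
v -3.476 1.137 -1.424
v -4.23 1.601 -0.663
v -3.21 2.839 -2.197
v -3.964 3.303 -1.436
v -2.929 2.909 -1.066
v -3.094 1.857 -0.589
v -4.346 2.583 -2.271
v -4.511 1.531 -1.794
v 0.383 -0.045 1.334
v 1.111 -0.647 1.443
v 1.804 0.324 2.175
v 1.077 0.925 2.066
v 1.191 -0.296 0.902
v 1.885 0.675 1.634
v 0.894 0.172 0.563
v 1.587 1.143 1.295
v 0.358 0.538 0.584
v 1.051 1.509 1.317
v -0.166 0.631 0.957
v 0.527 1.602 1.69
v -0.433 0.408 1.506
v 0.26 1.379 2.238
v -0.318 -0.028 1.974
v 0.375 0.943 2.707
v 0.125 -0.472 2.143
v 0.818 0.499 2.875
v 0.69 -0.716 1.933
v 1.383 0.255 2.665
f 1 12 6
f 1 6 2
f 1 2 8
f 1 8 11
f 1 11 12
f 2 6 10
f 6 12 5
f 12 11 3
f 11 8 7
f 8 2 9
f 4 10 5
f 4 5 3
f 4 3 7
f 4 7 9
f 4 9 10
f 5 10 6
f 3 5 12
f 7 3 11
f 9 7 8
f 10 9 2
f 14 13 17
f 14 17 15
f 15 17 18
f 15 18 16
f 17 13 19
f 17 19 18
f 18 19 20
f 18 20 16
f 19 13 21
f 19 21 20
f 20 21 22
f 20 22 16
f 21 13 23
f 21 23 22
f 22 23 24
f 22 24 16
f 23 13 25
f 23 25 24
f 24 25 26
f 24 26 16
f 25 13 27
f 25 27 26
f 26 27 28
f 26 28 16
f 27 13 29
f 27 29 28
f 28 29 30
f 28 30 16
f 29 13 31
f 29 31 30
f 30 31 32
f 30 32 16
f 31 13 14
f 31 14 32
f 32 14 15
f 32 15 16

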